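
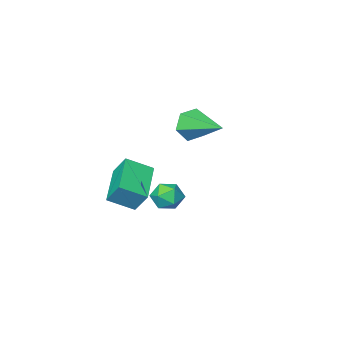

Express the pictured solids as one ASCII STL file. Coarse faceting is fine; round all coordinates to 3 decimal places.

solid 
facet normal 0.125 -0.958 -0.259
outer loop
vertex -3.439 -1.01 -1.651
vertex -3.777 -1.237 -0.974
vertex -4.221 -1.121 -1.617
endloop
endfacet
facet normal -0.117 0.573 -0.811
outer loop
vertex -3.439 -1.01 -1.651
vertex -4.221 -1.121 -1.617
vertex -4.003 0.497 -0.506
endloop
endfacet
facet normal 0.125 -0.958 -0.259
outer loop
vertex -4.221 -1.121 -1.617
vertex -3.777 -1.237 -0.974
vertex -4.559 -1.348 -0.94
endloop
endfacet
facet normal -0.882 0.342 -0.325
outer loop
vertex -4.221 -1.121 -1.617
vertex -4.559 -1.348 -0.94
vertex -4.003 0.497 -0.506
endloop
endfacet
facet normal 0.125 -0.958 -0.259
outer loop
vertex -4.559 -1.348 -0.94
vertex -3.777 -1.237 -0.974
vertex -4.115 -1.464 -0.297
endloop
endfacet
facet normal -0.809 0.108 0.578
outer loop
vertex -4.559 -1.348 -0.94
vertex -4.115 -1.464 -0.297
vertex -4.003 0.497 -0.506
endloop
endfacet
facet normal 0.125 -0.958 -0.259
outer loop
vertex -4.115 -1.464 -0.297
vertex -3.777 -1.237 -0.974
vertex -3.333 -1.353 -0.331
endloop
endfacet
facet normal 0.028 0.104 0.994
outer loop
vertex -4.115 -1.464 -0.297
vertex -3.333 -1.353 -0.331
vertex -4.003 0.497 -0.506
endloop
endfacet
facet normal 0.125 -0.958 -0.259
outer loop
vertex -3.333 -1.353 -0.331
vertex -3.777 -1.237 -0.974
vertex -2.996 -1.126 -1.008
endloop
endfacet
facet normal 0.794 0.335 0.508
outer loop
vertex -3.333 -1.353 -0.331
vertex -2.996 -1.126 -1.008
vertex -4.003 0.497 -0.506
endloop
endfacet
facet normal 0.125 -0.958 -0.259
outer loop
vertex -2.996 -1.126 -1.008
vertex -3.777 -1.237 -0.974
vertex -3.439 -1.01 -1.651
endloop
endfacet
facet normal 0.721 0.569 -0.394
outer loop
vertex -2.996 -1.126 -1.008
vertex -3.439 -1.01 -1.651
vertex -4.003 0.497 -0.506
endloop
endfacet
facet normal -0.590 -0.734 0.337
outer loop
vertex 0.193 0.629 -0.911
vertex -0.691 1.098 -1.436
vertex 0.394 0.091 -1.73
endloop
endfacet
facet normal 0.782 -0.415 0.464
outer loop
vertex 1.431 1.382 -2.324
vertex 0.193 0.629 -0.911
vertex 0.394 0.091 -1.73
endloop
endfacet
facet normal -0.590 -0.734 0.337
outer loop
vertex 0.394 0.091 -1.73
vertex -0.691 1.098 -1.436
vertex -0.49 0.56 -2.255
endloop
endfacet
facet normal 0.201 -0.538 -0.819
outer loop
vertex -0.49 0.56 -2.255
vertex 1.431 1.382 -2.324
vertex 0.394 0.091 -1.73
endloop
endfacet
facet normal -0.201 0.538 0.819
outer loop
vertex 0.193 0.629 -0.911
vertex 0.346 2.389 -2.03
vertex -0.691 1.098 -1.436
endloop
endfacet
facet normal 0.782 -0.415 0.464
outer loop
vertex 1.23 1.92 -1.505
vertex 0.193 0.629 -0.911
vertex 1.431 1.382 -2.324
endloop
endfacet
facet normal -0.201 0.538 0.819
outer loop
vertex 1.23 1.92 -1.505
vertex 0.346 2.389 -2.03
vertex 0.193 0.629 -0.911
endloop
endfacet
facet normal -0.782 0.415 -0.464
outer loop
vertex -0.691 1.098 -1.436
vertex 0.346 2.389 -2.03
vertex -0.49 0.56 -2.255
endloop
endfacet
facet normal 0.201 -0.538 -0.819
outer loop
vertex 0.547 1.851 -2.849
vertex 1.431 1.382 -2.324
vertex -0.49 0.56 -2.255
endloop
endfacet
facet normal -0.782 0.415 -0.464
outer loop
vertex -0.49 0.56 -2.255
vertex 0.346 2.389 -2.03
vertex 0.547 1.851 -2.849
endloop
endfacet
facet normal 0.590 0.734 -0.337
outer loop
vertex 0.547 1.851 -2.849
vertex 1.23 1.92 -1.505
vertex 1.431 1.382 -2.324
endloop
endfacet
facet normal 0.590 0.734 -0.337
outer loop
vertex 0.346 2.389 -2.03
vertex 1.23 1.92 -1.505
vertex 0.547 1.851 -2.849
endloop
endfacet
facet normal -0.241 -0.016 0.970
outer loop
vertex -0.008 3.584 -1.183
vertex -0.397 3.072 -1.288
vertex 0.229 2.979 -1.134
endloop
endfacet
facet normal 0.419 0.235 0.877
outer loop
vertex -0.008 3.584 -1.183
vertex 0.229 2.979 -1.134
vertex 0.58 3.445 -1.427
endloop
endfacet
facet normal 0.378 0.808 0.452
outer loop
vertex -0.008 3.584 -1.183
vertex 0.58 3.445 -1.427
vertex 0.169 3.825 -1.762
endloop
endfacet
facet normal -0.307 0.908 0.284
outer loop
vertex -0.008 3.584 -1.183
vertex 0.169 3.825 -1.762
vertex -0.434 3.594 -1.676
endloop
endfacet
facet normal -0.689 0.400 0.604
outer loop
vertex -0.008 3.584 -1.183
vertex -0.434 3.594 -1.676
vertex -0.397 3.072 -1.288
endloop
endfacet
facet normal 0.801 -0.265 0.537
outer loop
vertex 0.58 3.445 -1.427
vertex 0.229 2.979 -1.134
vertex 0.554 2.846 -1.684
endloop
endfacet
facet normal -0.269 -0.673 0.689
outer loop
vertex 0.229 2.979 -1.134
vertex -0.397 3.072 -1.288
vertex -0.049 2.615 -1.598
endloop
endfacet
facet normal -0.995 0.002 0.097
outer loop
vertex -0.397 3.072 -1.288
vertex -0.434 3.594 -1.676
vertex -0.46 2.995 -1.933
endloop
endfacet
facet normal -0.376 0.825 -0.422
outer loop
vertex -0.434 3.594 -1.676
vertex 0.169 3.825 -1.762
vertex -0.109 3.461 -2.226
endloop
endfacet
facet normal 0.735 0.662 -0.151
outer loop
vertex 0.169 3.825 -1.762
vertex 0.58 3.445 -1.427
vertex 0.517 3.368 -2.072
endloop
endfacet
facet normal 0.307 -0.908 -0.284
outer loop
vertex 0.128 2.856 -2.177
vertex 0.554 2.846 -1.684
vertex -0.049 2.615 -1.598
endloop
endfacet
facet normal -0.378 -0.808 -0.452
outer loop
vertex 0.128 2.856 -2.177
vertex -0.049 2.615 -1.598
vertex -0.46 2.995 -1.933
endloop
endfacet
facet normal -0.419 -0.235 -0.877
outer loop
vertex 0.128 2.856 -2.177
vertex -0.46 2.995 -1.933
vertex -0.109 3.461 -2.226
endloop
endfacet
facet normal 0.241 0.016 -0.970
outer loop
vertex 0.128 2.856 -2.177
vertex -0.109 3.461 -2.226
vertex 0.517 3.368 -2.072
endloop
endfacet
facet normal 0.689 -0.400 -0.604
outer loop
vertex 0.128 2.856 -2.177
vertex 0.517 3.368 -2.072
vertex 0.554 2.846 -1.684
endloop
endfacet
facet normal 0.376 -0.825 0.422
outer loop
vertex -0.049 2.615 -1.598
vertex 0.554 2.846 -1.684
vertex 0.229 2.979 -1.134
endloop
endfacet
facet normal -0.735 -0.662 0.151
outer loop
vertex -0.46 2.995 -1.933
vertex -0.049 2.615 -1.598
vertex -0.397 3.072 -1.288
endloop
endfacet
facet normal -0.801 0.265 -0.537
outer loop
vertex -0.109 3.461 -2.226
vertex -0.46 2.995 -1.933
vertex -0.434 3.594 -1.676
endloop
endfacet
facet normal 0.269 0.673 -0.689
outer loop
vertex 0.517 3.368 -2.072
vertex -0.109 3.461 -2.226
vertex 0.169 3.825 -1.762
endloop
endfacet
facet normal 0.995 -0.002 -0.097
outer loop
vertex 0.554 2.846 -1.684
vertex 0.517 3.368 -2.072
vertex 0.58 3.445 -1.427
endloop
endfacet

endsolid


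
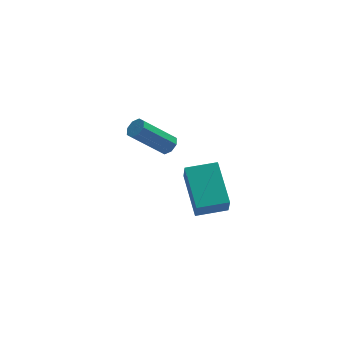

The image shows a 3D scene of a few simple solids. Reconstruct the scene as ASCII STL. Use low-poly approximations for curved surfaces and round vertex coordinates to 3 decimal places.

solid 
facet normal 0.699 0.059 -0.713
outer loop
vertex 1.259 3.684 -0.082
vertex 0.877 3.631 -0.461
vertex 1.105 4.048 -0.203
endloop
endfacet
facet normal 0.610 0.470 0.638
outer loop
vertex 1.259 3.684 -0.082
vertex 1.105 4.048 -0.203
vertex -0.196 3.561 1.4
endloop
endfacet
facet normal 0.610 0.470 0.638
outer loop
vertex -0.196 3.561 1.4
vertex 1.105 4.048 -0.203
vertex -0.35 3.925 1.279
endloop
endfacet
facet normal -0.700 -0.060 0.712
outer loop
vertex -0.196 3.561 1.4
vertex -0.35 3.925 1.279
vertex -0.577 3.509 1.021
endloop
endfacet
facet normal 0.698 0.059 -0.713
outer loop
vertex 1.105 4.048 -0.203
vertex 0.877 3.631 -0.461
vertex 0.817 4.168 -0.475
endloop
endfacet
facet normal 0.168 0.955 0.244
outer loop
vertex 1.105 4.048 -0.203
vertex 0.817 4.168 -0.475
vertex -0.35 3.925 1.279
endloop
endfacet
facet normal 0.168 0.955 0.244
outer loop
vertex -0.35 3.925 1.279
vertex 0.817 4.168 -0.475
vertex -0.637 4.045 1.007
endloop
endfacet
facet normal -0.700 -0.060 0.712
outer loop
vertex -0.35 3.925 1.279
vertex -0.637 4.045 1.007
vertex -0.577 3.509 1.021
endloop
endfacet
facet normal 0.700 0.060 -0.712
outer loop
vertex 0.817 4.168 -0.475
vertex 0.877 3.631 -0.461
vertex 0.565 3.974 -0.739
endloop
endfacet
facet normal -0.372 0.881 -0.292
outer loop
vertex 0.817 4.168 -0.475
vertex 0.565 3.974 -0.739
vertex -0.637 4.045 1.007
endloop
endfacet
facet normal -0.372 0.881 -0.292
outer loop
vertex -0.637 4.045 1.007
vertex 0.565 3.974 -0.739
vertex -0.889 3.851 0.743
endloop
endfacet
facet normal -0.700 -0.060 0.712
outer loop
vertex -0.637 4.045 1.007
vertex -0.889 3.851 0.743
vertex -0.577 3.509 1.021
endloop
endfacet
facet normal 0.700 0.060 -0.712
outer loop
vertex 0.565 3.974 -0.739
vertex 0.877 3.631 -0.461
vertex 0.496 3.579 -0.84
endloop
endfacet
facet normal -0.695 0.290 -0.658
outer loop
vertex 0.565 3.974 -0.739
vertex 0.496 3.579 -0.84
vertex -0.889 3.851 0.743
endloop
endfacet
facet normal -0.695 0.291 -0.658
outer loop
vertex -0.889 3.851 0.743
vertex 0.496 3.579 -0.84
vertex -0.959 3.456 0.642
endloop
endfacet
facet normal -0.699 -0.058 0.713
outer loop
vertex -0.889 3.851 0.743
vertex -0.959 3.456 0.642
vertex -0.577 3.509 1.021
endloop
endfacet
facet normal 0.700 0.060 -0.712
outer loop
vertex 0.496 3.579 -0.84
vertex 0.877 3.631 -0.461
vertex 0.65 3.215 -0.719
endloop
endfacet
facet normal -0.610 -0.470 -0.638
outer loop
vertex 0.496 3.579 -0.84
vertex 0.65 3.215 -0.719
vertex -0.959 3.456 0.642
endloop
endfacet
facet normal -0.610 -0.470 -0.638
outer loop
vertex -0.959 3.456 0.642
vertex 0.65 3.215 -0.719
vertex -0.805 3.092 0.763
endloop
endfacet
facet normal -0.699 -0.059 0.713
outer loop
vertex -0.959 3.456 0.642
vertex -0.805 3.092 0.763
vertex -0.577 3.509 1.021
endloop
endfacet
facet normal 0.700 0.060 -0.712
outer loop
vertex 0.65 3.215 -0.719
vertex 0.877 3.631 -0.461
vertex 0.937 3.095 -0.447
endloop
endfacet
facet normal -0.168 -0.955 -0.244
outer loop
vertex 0.65 3.215 -0.719
vertex 0.937 3.095 -0.447
vertex -0.805 3.092 0.763
endloop
endfacet
facet normal -0.168 -0.955 -0.244
outer loop
vertex -0.805 3.092 0.763
vertex 0.937 3.095 -0.447
vertex -0.517 2.972 1.035
endloop
endfacet
facet normal -0.698 -0.059 0.713
outer loop
vertex -0.805 3.092 0.763
vertex -0.517 2.972 1.035
vertex -0.577 3.509 1.021
endloop
endfacet
facet normal 0.700 0.060 -0.712
outer loop
vertex 0.937 3.095 -0.447
vertex 0.877 3.631 -0.461
vertex 1.189 3.289 -0.183
endloop
endfacet
facet normal 0.372 -0.881 0.292
outer loop
vertex 0.937 3.095 -0.447
vertex 1.189 3.289 -0.183
vertex -0.517 2.972 1.035
endloop
endfacet
facet normal 0.372 -0.881 0.292
outer loop
vertex -0.517 2.972 1.035
vertex 1.189 3.289 -0.183
vertex -0.265 3.166 1.299
endloop
endfacet
facet normal -0.700 -0.060 0.712
outer loop
vertex -0.517 2.972 1.035
vertex -0.265 3.166 1.299
vertex -0.577 3.509 1.021
endloop
endfacet
facet normal 0.699 0.058 -0.713
outer loop
vertex 1.189 3.289 -0.183
vertex 0.877 3.631 -0.461
vertex 1.259 3.684 -0.082
endloop
endfacet
facet normal 0.695 -0.291 0.658
outer loop
vertex 1.189 3.289 -0.183
vertex 1.259 3.684 -0.082
vertex -0.265 3.166 1.299
endloop
endfacet
facet normal 0.695 -0.290 0.658
outer loop
vertex -0.265 3.166 1.299
vertex 1.259 3.684 -0.082
vertex -0.196 3.561 1.4
endloop
endfacet
facet normal -0.700 -0.060 0.712
outer loop
vertex -0.265 3.166 1.299
vertex -0.196 3.561 1.4
vertex -0.577 3.509 1.021
endloop
endfacet
facet normal -0.996 -0.056 -0.074
outer loop
vertex 1.019 -2.898 1.09
vertex 0.841 -1.03 2.078
vertex 1.065 -2.348 0.059
endloop
endfacet
facet normal 0.084 -0.881 -0.466
outer loop
vertex 2.459 -2.27 0.162
vertex 1.019 -2.898 1.09
vertex 1.065 -2.348 0.059
endloop
endfacet
facet normal -0.996 -0.056 -0.074
outer loop
vertex 1.065 -2.348 0.059
vertex 0.841 -1.03 2.078
vertex 0.887 -0.48 1.046
endloop
endfacet
facet normal 0.039 0.470 -0.882
outer loop
vertex 0.887 -0.48 1.046
vertex 2.459 -2.27 0.162
vertex 1.065 -2.348 0.059
endloop
endfacet
facet normal -0.039 -0.470 0.882
outer loop
vertex 1.019 -2.898 1.09
vertex 2.235 -0.952 2.181
vertex 0.841 -1.03 2.078
endloop
endfacet
facet normal 0.084 -0.881 -0.466
outer loop
vertex 2.413 -2.82 1.194
vertex 1.019 -2.898 1.09
vertex 2.459 -2.27 0.162
endloop
endfacet
facet normal -0.040 -0.470 0.882
outer loop
vertex 2.413 -2.82 1.194
vertex 2.235 -0.952 2.181
vertex 1.019 -2.898 1.09
endloop
endfacet
facet normal -0.084 0.881 0.466
outer loop
vertex 0.841 -1.03 2.078
vertex 2.235 -0.952 2.181
vertex 0.887 -0.48 1.046
endloop
endfacet
facet normal 0.039 0.470 -0.882
outer loop
vertex 2.281 -0.402 1.15
vertex 2.459 -2.27 0.162
vertex 0.887 -0.48 1.046
endloop
endfacet
facet normal -0.084 0.881 0.466
outer loop
vertex 0.887 -0.48 1.046
vertex 2.235 -0.952 2.181
vertex 2.281 -0.402 1.15
endloop
endfacet
facet normal 0.996 0.056 0.074
outer loop
vertex 2.281 -0.402 1.15
vertex 2.413 -2.82 1.194
vertex 2.459 -2.27 0.162
endloop
endfacet
facet normal 0.996 0.056 0.074
outer loop
vertex 2.235 -0.952 2.181
vertex 2.413 -2.82 1.194
vertex 2.281 -0.402 1.15
endloop
endfacet

endsolid


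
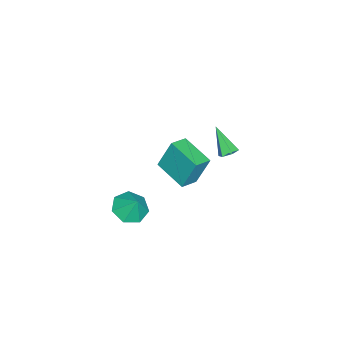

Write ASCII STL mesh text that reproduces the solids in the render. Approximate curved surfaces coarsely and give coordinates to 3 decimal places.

solid 
facet normal -0.877 0.398 -0.268
outer loop
vertex -0.628 -0.372 3.758
vertex 0.28 1.291 3.256
vertex -0.388 -1.041 1.975
endloop
endfacet
facet normal -0.463 -0.849 0.256
outer loop
vertex 0.56 -1.471 2.264
vertex -0.628 -0.372 3.758
vertex -0.388 -1.041 1.975
endloop
endfacet
facet normal -0.877 0.398 -0.268
outer loop
vertex -0.388 -1.041 1.975
vertex 0.28 1.291 3.256
vertex 0.52 0.622 1.473
endloop
endfacet
facet normal 0.125 -0.349 -0.929
outer loop
vertex 0.52 0.622 1.473
vertex 0.56 -1.471 2.264
vertex -0.388 -1.041 1.975
endloop
endfacet
facet normal -0.125 0.349 0.929
outer loop
vertex -0.628 -0.372 3.758
vertex 1.228 0.861 3.545
vertex 0.28 1.291 3.256
endloop
endfacet
facet normal -0.463 -0.849 0.256
outer loop
vertex 0.32 -0.802 4.047
vertex -0.628 -0.372 3.758
vertex 0.56 -1.471 2.264
endloop
endfacet
facet normal -0.125 0.349 0.929
outer loop
vertex 0.32 -0.802 4.047
vertex 1.228 0.861 3.545
vertex -0.628 -0.372 3.758
endloop
endfacet
facet normal 0.463 0.849 -0.256
outer loop
vertex 0.28 1.291 3.256
vertex 1.228 0.861 3.545
vertex 0.52 0.622 1.473
endloop
endfacet
facet normal 0.125 -0.349 -0.929
outer loop
vertex 1.468 0.192 1.762
vertex 0.56 -1.471 2.264
vertex 0.52 0.622 1.473
endloop
endfacet
facet normal 0.463 0.849 -0.256
outer loop
vertex 0.52 0.622 1.473
vertex 1.228 0.861 3.545
vertex 1.468 0.192 1.762
endloop
endfacet
facet normal 0.877 -0.398 0.268
outer loop
vertex 1.468 0.192 1.762
vertex 0.32 -0.802 4.047
vertex 0.56 -1.471 2.264
endloop
endfacet
facet normal 0.877 -0.398 0.268
outer loop
vertex 1.228 0.861 3.545
vertex 0.32 -0.802 4.047
vertex 1.468 0.192 1.762
endloop
endfacet
facet normal 0.308 0.509 -0.804
outer loop
vertex -2.961 0.869 0.51
vertex -3.515 1.041 0.407
vertex -3.164 1.369 0.749
endloop
endfacet
facet normal 0.773 0.011 0.634
outer loop
vertex -2.961 0.869 0.51
vertex -3.164 1.369 0.749
vertex -4.085 0.099 1.893
endloop
endfacet
facet normal 0.308 0.509 -0.804
outer loop
vertex -3.164 1.369 0.749
vertex -3.515 1.041 0.407
vertex -3.718 1.541 0.646
endloop
endfacet
facet normal 0.058 0.644 0.762
outer loop
vertex -3.164 1.369 0.749
vertex -3.718 1.541 0.646
vertex -4.085 0.099 1.893
endloop
endfacet
facet normal 0.308 0.509 -0.803
outer loop
vertex -3.718 1.541 0.646
vertex -3.515 1.041 0.407
vertex -4.07 1.213 0.303
endloop
endfacet
facet normal -0.797 0.498 0.342
outer loop
vertex -3.718 1.541 0.646
vertex -4.07 1.213 0.303
vertex -4.085 0.099 1.893
endloop
endfacet
facet normal 0.309 0.510 -0.803
outer loop
vertex -4.07 1.213 0.303
vertex -3.515 1.041 0.407
vertex -3.867 0.714 0.064
endloop
endfacet
facet normal -0.937 -0.282 -0.207
outer loop
vertex -4.07 1.213 0.303
vertex -3.867 0.714 0.064
vertex -4.085 0.099 1.893
endloop
endfacet
facet normal 0.309 0.509 -0.803
outer loop
vertex -3.867 0.714 0.064
vertex -3.515 1.041 0.407
vertex -3.312 0.541 0.168
endloop
endfacet
facet normal -0.223 -0.916 -0.334
outer loop
vertex -3.867 0.714 0.064
vertex -3.312 0.541 0.168
vertex -4.085 0.099 1.893
endloop
endfacet
facet normal 0.308 0.509 -0.804
outer loop
vertex -3.312 0.541 0.168
vertex -3.515 1.041 0.407
vertex -2.961 0.869 0.51
endloop
endfacet
facet normal 0.634 -0.769 0.087
outer loop
vertex -3.312 0.541 0.168
vertex -2.961 0.869 0.51
vertex -4.085 0.099 1.893
endloop
endfacet
facet normal -0.287 -0.442 -0.850
outer loop
vertex 4.548 -1.818 1.016
vertex 3.59 -1.816 1.339
vertex 4.077 -1.109 0.807
endloop
endfacet
facet normal 0.810 0.574 0.120
outer loop
vertex 4.548 -1.818 1.016
vertex 4.077 -1.109 0.807
vertex 3.95 -1.264 2.401
endloop
endfacet
facet normal -0.287 -0.442 -0.850
outer loop
vertex 4.077 -1.109 0.807
vertex 3.59 -1.816 1.339
vertex 3.24 -0.932 0.998
endloop
endfacet
facet normal 0.230 0.967 0.112
outer loop
vertex 4.077 -1.109 0.807
vertex 3.24 -0.932 0.998
vertex 3.95 -1.264 2.401
endloop
endfacet
facet normal -0.288 -0.442 -0.850
outer loop
vertex 3.24 -0.932 0.998
vertex 3.59 -1.816 1.339
vertex 2.667 -1.421 1.446
endloop
endfacet
facet normal -0.397 0.828 0.397
outer loop
vertex 3.24 -0.932 0.998
vertex 2.667 -1.421 1.446
vertex 3.95 -1.264 2.401
endloop
endfacet
facet normal -0.287 -0.441 -0.850
outer loop
vertex 2.667 -1.421 1.446
vertex 3.59 -1.816 1.339
vertex 2.789 -2.207 1.813
endloop
endfacet
facet normal -0.597 0.262 0.759
outer loop
vertex 2.667 -1.421 1.446
vertex 2.789 -2.207 1.813
vertex 3.95 -1.264 2.401
endloop
endfacet
facet normal -0.287 -0.441 -0.850
outer loop
vertex 2.789 -2.207 1.813
vertex 3.59 -1.816 1.339
vertex 3.515 -2.699 1.823
endloop
endfacet
facet normal -0.220 -0.306 0.926
outer loop
vertex 2.789 -2.207 1.813
vertex 3.515 -2.699 1.823
vertex 3.95 -1.264 2.401
endloop
endfacet
facet normal -0.287 -0.442 -0.850
outer loop
vertex 3.515 -2.699 1.823
vertex 3.59 -1.816 1.339
vertex 4.297 -2.526 1.469
endloop
endfacet
facet normal 0.449 -0.448 0.773
outer loop
vertex 3.515 -2.699 1.823
vertex 4.297 -2.526 1.469
vertex 3.95 -1.264 2.401
endloop
endfacet
facet normal -0.287 -0.442 -0.850
outer loop
vertex 4.297 -2.526 1.469
vertex 3.59 -1.816 1.339
vertex 4.548 -1.818 1.016
endloop
endfacet
facet normal 0.908 -0.057 0.415
outer loop
vertex 4.297 -2.526 1.469
vertex 4.548 -1.818 1.016
vertex 3.95 -1.264 2.401
endloop
endfacet

endsolid


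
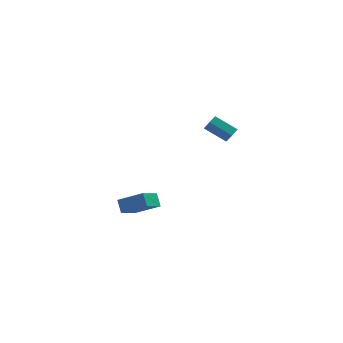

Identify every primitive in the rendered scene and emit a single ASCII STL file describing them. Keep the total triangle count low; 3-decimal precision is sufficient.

solid 
facet normal -0.822 0.289 -0.490
outer loop
vertex -3.798 3.997 -3.429
vertex -3.117 4.956 -4.006
vertex -3.599 3.467 -4.076
endloop
endfacet
facet normal -0.519 -0.732 0.440
outer loop
vertex -2.283 3.004 -3.294
vertex -3.798 3.997 -3.429
vertex -3.599 3.467 -4.076
endloop
endfacet
facet normal -0.823 0.289 -0.488
outer loop
vertex -3.599 3.467 -4.076
vertex -3.117 4.956 -4.006
vertex -2.919 4.426 -4.654
endloop
endfacet
facet normal 0.230 -0.617 -0.753
outer loop
vertex -2.919 4.426 -4.654
vertex -2.283 3.004 -3.294
vertex -3.599 3.467 -4.076
endloop
endfacet
facet normal -0.230 0.617 0.753
outer loop
vertex -3.798 3.997 -3.429
vertex -1.801 4.493 -3.224
vertex -3.117 4.956 -4.006
endloop
endfacet
facet normal -0.519 -0.732 0.440
outer loop
vertex -2.481 3.534 -2.646
vertex -3.798 3.997 -3.429
vertex -2.283 3.004 -3.294
endloop
endfacet
facet normal -0.230 0.617 0.752
outer loop
vertex -2.481 3.534 -2.646
vertex -1.801 4.493 -3.224
vertex -3.798 3.997 -3.429
endloop
endfacet
facet normal 0.519 0.732 -0.440
outer loop
vertex -3.117 4.956 -4.006
vertex -1.801 4.493 -3.224
vertex -2.919 4.426 -4.654
endloop
endfacet
facet normal 0.231 -0.617 -0.753
outer loop
vertex -1.602 3.963 -3.871
vertex -2.283 3.004 -3.294
vertex -2.919 4.426 -4.654
endloop
endfacet
facet normal 0.519 0.732 -0.440
outer loop
vertex -2.919 4.426 -4.654
vertex -1.801 4.493 -3.224
vertex -1.602 3.963 -3.871
endloop
endfacet
facet normal 0.823 -0.290 0.489
outer loop
vertex -1.602 3.963 -3.871
vertex -2.481 3.534 -2.646
vertex -2.283 3.004 -3.294
endloop
endfacet
facet normal 0.823 -0.289 0.489
outer loop
vertex -1.801 4.493 -3.224
vertex -2.481 3.534 -2.646
vertex -1.602 3.963 -3.871
endloop
endfacet
facet normal 0.802 -0.263 -0.537
outer loop
vertex 2.182 1.583 3.03
vertex 1.903 1.645 2.583
vertex 2.173 2.053 2.786
endloop
endfacet
facet normal 0.597 0.379 0.707
outer loop
vertex 2.182 1.583 3.03
vertex 2.173 2.053 2.786
vertex 1.116 1.933 3.743
endloop
endfacet
facet normal 0.598 0.377 0.708
outer loop
vertex 1.116 1.933 3.743
vertex 2.173 2.053 2.786
vertex 1.107 2.404 3.5
endloop
endfacet
facet normal -0.801 0.262 0.538
outer loop
vertex 1.116 1.933 3.743
vertex 1.107 2.404 3.5
vertex 0.837 1.995 3.297
endloop
endfacet
facet normal 0.802 -0.263 -0.537
outer loop
vertex 2.173 2.053 2.786
vertex 1.903 1.645 2.583
vertex 1.894 2.115 2.339
endloop
endfacet
facet normal 0.285 0.957 -0.045
outer loop
vertex 2.173 2.053 2.786
vertex 1.894 2.115 2.339
vertex 1.107 2.404 3.5
endloop
endfacet
facet normal 0.285 0.957 -0.045
outer loop
vertex 1.107 2.404 3.5
vertex 1.894 2.115 2.339
vertex 0.828 2.466 3.053
endloop
endfacet
facet normal -0.802 0.263 0.537
outer loop
vertex 1.107 2.404 3.5
vertex 0.828 2.466 3.053
vertex 0.837 1.995 3.297
endloop
endfacet
facet normal 0.801 -0.264 -0.538
outer loop
vertex 1.894 2.115 2.339
vertex 1.903 1.645 2.583
vertex 1.624 1.707 2.137
endloop
endfacet
facet normal -0.313 0.580 -0.752
outer loop
vertex 1.894 2.115 2.339
vertex 1.624 1.707 2.137
vertex 0.828 2.466 3.053
endloop
endfacet
facet normal -0.313 0.580 -0.752
outer loop
vertex 0.828 2.466 3.053
vertex 1.624 1.707 2.137
vertex 0.558 2.057 2.85
endloop
endfacet
facet normal -0.802 0.263 0.537
outer loop
vertex 0.828 2.466 3.053
vertex 0.558 2.057 2.85
vertex 0.837 1.995 3.297
endloop
endfacet
facet normal 0.801 -0.262 -0.538
outer loop
vertex 1.624 1.707 2.137
vertex 1.903 1.645 2.583
vertex 1.633 1.236 2.38
endloop
endfacet
facet normal -0.597 -0.377 -0.708
outer loop
vertex 1.624 1.707 2.137
vertex 1.633 1.236 2.38
vertex 0.558 2.057 2.85
endloop
endfacet
facet normal -0.598 -0.378 -0.707
outer loop
vertex 0.558 2.057 2.85
vertex 1.633 1.236 2.38
vertex 0.567 1.587 3.094
endloop
endfacet
facet normal -0.802 0.263 0.537
outer loop
vertex 0.558 2.057 2.85
vertex 0.567 1.587 3.094
vertex 0.837 1.995 3.297
endloop
endfacet
facet normal 0.802 -0.263 -0.537
outer loop
vertex 1.633 1.236 2.38
vertex 1.903 1.645 2.583
vertex 1.912 1.174 2.827
endloop
endfacet
facet normal -0.285 -0.957 0.045
outer loop
vertex 1.633 1.236 2.38
vertex 1.912 1.174 2.827
vertex 0.567 1.587 3.094
endloop
endfacet
facet normal -0.285 -0.957 0.045
outer loop
vertex 0.567 1.587 3.094
vertex 1.912 1.174 2.827
vertex 0.846 1.525 3.541
endloop
endfacet
facet normal -0.802 0.263 0.537
outer loop
vertex 0.567 1.587 3.094
vertex 0.846 1.525 3.541
vertex 0.837 1.995 3.297
endloop
endfacet
facet normal 0.802 -0.263 -0.537
outer loop
vertex 1.912 1.174 2.827
vertex 1.903 1.645 2.583
vertex 2.182 1.583 3.03
endloop
endfacet
facet normal 0.313 -0.580 0.752
outer loop
vertex 1.912 1.174 2.827
vertex 2.182 1.583 3.03
vertex 0.846 1.525 3.541
endloop
endfacet
facet normal 0.313 -0.580 0.752
outer loop
vertex 0.846 1.525 3.541
vertex 2.182 1.583 3.03
vertex 1.116 1.933 3.743
endloop
endfacet
facet normal -0.801 0.264 0.538
outer loop
vertex 0.846 1.525 3.541
vertex 1.116 1.933 3.743
vertex 0.837 1.995 3.297
endloop
endfacet

endsolid


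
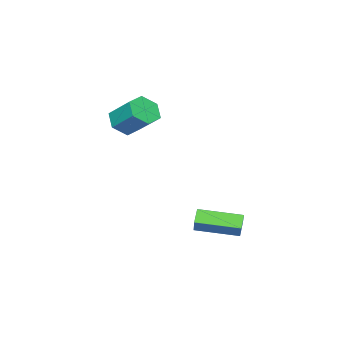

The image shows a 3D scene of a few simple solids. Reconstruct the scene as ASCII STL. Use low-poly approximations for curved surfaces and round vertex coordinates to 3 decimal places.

solid 
facet normal -0.087 -0.787 -0.610
outer loop
vertex 1.666 -4.083 1.919
vertex 1.124 -3.591 1.362
vertex 2.036 -3.593 1.234
endloop
endfacet
facet normal 0.911 -0.311 0.270
outer loop
vertex 1.666 -4.083 1.919
vertex 2.036 -3.593 1.234
vertex 1.817 -2.721 2.976
endloop
endfacet
facet normal 0.911 -0.310 0.270
outer loop
vertex 1.817 -2.721 2.976
vertex 2.036 -3.593 1.234
vertex 2.187 -2.231 2.29
endloop
endfacet
facet normal 0.087 0.788 0.610
outer loop
vertex 1.817 -2.721 2.976
vertex 2.187 -2.231 2.29
vertex 1.276 -2.229 2.418
endloop
endfacet
facet normal -0.087 -0.787 -0.610
outer loop
vertex 2.036 -3.593 1.234
vertex 1.124 -3.591 1.362
vertex 1.494 -3.101 0.677
endloop
endfacet
facet normal 0.803 0.307 -0.511
outer loop
vertex 2.036 -3.593 1.234
vertex 1.494 -3.101 0.677
vertex 2.187 -2.231 2.29
endloop
endfacet
facet normal 0.803 0.307 -0.511
outer loop
vertex 2.187 -2.231 2.29
vertex 1.494 -3.101 0.677
vertex 1.645 -1.739 1.733
endloop
endfacet
facet normal 0.087 0.787 0.610
outer loop
vertex 2.187 -2.231 2.29
vertex 1.645 -1.739 1.733
vertex 1.276 -2.229 2.418
endloop
endfacet
facet normal -0.087 -0.787 -0.610
outer loop
vertex 1.494 -3.101 0.677
vertex 1.124 -3.591 1.362
vertex 0.583 -3.099 0.804
endloop
endfacet
facet normal -0.107 0.617 -0.780
outer loop
vertex 1.494 -3.101 0.677
vertex 0.583 -3.099 0.804
vertex 1.645 -1.739 1.733
endloop
endfacet
facet normal -0.108 0.617 -0.780
outer loop
vertex 1.645 -1.739 1.733
vertex 0.583 -3.099 0.804
vertex 0.734 -1.737 1.861
endloop
endfacet
facet normal 0.087 0.787 0.610
outer loop
vertex 1.645 -1.739 1.733
vertex 0.734 -1.737 1.861
vertex 1.276 -2.229 2.418
endloop
endfacet
facet normal -0.087 -0.788 -0.610
outer loop
vertex 0.583 -3.099 0.804
vertex 1.124 -3.591 1.362
vertex 0.213 -3.589 1.49
endloop
endfacet
facet normal -0.911 0.310 -0.270
outer loop
vertex 0.583 -3.099 0.804
vertex 0.213 -3.589 1.49
vertex 0.734 -1.737 1.861
endloop
endfacet
facet normal -0.911 0.311 -0.270
outer loop
vertex 0.734 -1.737 1.861
vertex 0.213 -3.589 1.49
vertex 0.364 -2.227 2.546
endloop
endfacet
facet normal 0.087 0.787 0.610
outer loop
vertex 0.734 -1.737 1.861
vertex 0.364 -2.227 2.546
vertex 1.276 -2.229 2.418
endloop
endfacet
facet normal -0.087 -0.787 -0.610
outer loop
vertex 0.213 -3.589 1.49
vertex 1.124 -3.591 1.362
vertex 0.755 -4.081 2.047
endloop
endfacet
facet normal -0.803 -0.307 0.511
outer loop
vertex 0.213 -3.589 1.49
vertex 0.755 -4.081 2.047
vertex 0.364 -2.227 2.546
endloop
endfacet
facet normal -0.803 -0.307 0.511
outer loop
vertex 0.364 -2.227 2.546
vertex 0.755 -4.081 2.047
vertex 0.906 -2.719 3.103
endloop
endfacet
facet normal 0.087 0.787 0.610
outer loop
vertex 0.364 -2.227 2.546
vertex 0.906 -2.719 3.103
vertex 1.276 -2.229 2.418
endloop
endfacet
facet normal -0.087 -0.787 -0.610
outer loop
vertex 0.755 -4.081 2.047
vertex 1.124 -3.591 1.362
vertex 1.666 -4.083 1.919
endloop
endfacet
facet normal 0.108 -0.617 0.780
outer loop
vertex 0.755 -4.081 2.047
vertex 1.666 -4.083 1.919
vertex 0.906 -2.719 3.103
endloop
endfacet
facet normal 0.107 -0.617 0.780
outer loop
vertex 0.906 -2.719 3.103
vertex 1.666 -4.083 1.919
vertex 1.817 -2.721 2.976
endloop
endfacet
facet normal 0.087 0.787 0.610
outer loop
vertex 0.906 -2.719 3.103
vertex 1.817 -2.721 2.976
vertex 1.276 -2.229 2.418
endloop
endfacet
facet normal -0.509 0.851 -0.132
outer loop
vertex 0.25 2.607 -3.981
vertex 1.059 3.234 -3.055
vertex 0.773 2.826 -4.587
endloop
endfacet
facet normal -0.586 -0.454 -0.670
outer loop
vertex 1.861 1.006 -4.305
vertex 0.25 2.607 -3.981
vertex 0.773 2.826 -4.587
endloop
endfacet
facet normal -0.509 0.851 -0.132
outer loop
vertex 0.773 2.826 -4.587
vertex 1.059 3.234 -3.055
vertex 1.582 3.453 -3.661
endloop
endfacet
facet normal 0.631 0.264 -0.730
outer loop
vertex 1.582 3.453 -3.661
vertex 1.861 1.006 -4.305
vertex 0.773 2.826 -4.587
endloop
endfacet
facet normal -0.631 -0.264 0.730
outer loop
vertex 0.25 2.607 -3.981
vertex 2.147 1.414 -2.773
vertex 1.059 3.234 -3.055
endloop
endfacet
facet normal -0.586 -0.454 -0.670
outer loop
vertex 1.338 0.787 -3.699
vertex 0.25 2.607 -3.981
vertex 1.861 1.006 -4.305
endloop
endfacet
facet normal -0.631 -0.264 0.730
outer loop
vertex 1.338 0.787 -3.699
vertex 2.147 1.414 -2.773
vertex 0.25 2.607 -3.981
endloop
endfacet
facet normal 0.586 0.454 0.670
outer loop
vertex 1.059 3.234 -3.055
vertex 2.147 1.414 -2.773
vertex 1.582 3.453 -3.661
endloop
endfacet
facet normal 0.631 0.264 -0.730
outer loop
vertex 2.67 1.633 -3.379
vertex 1.861 1.006 -4.305
vertex 1.582 3.453 -3.661
endloop
endfacet
facet normal 0.586 0.454 0.670
outer loop
vertex 1.582 3.453 -3.661
vertex 2.147 1.414 -2.773
vertex 2.67 1.633 -3.379
endloop
endfacet
facet normal 0.509 -0.851 0.132
outer loop
vertex 2.67 1.633 -3.379
vertex 1.338 0.787 -3.699
vertex 1.861 1.006 -4.305
endloop
endfacet
facet normal 0.509 -0.851 0.132
outer loop
vertex 2.147 1.414 -2.773
vertex 1.338 0.787 -3.699
vertex 2.67 1.633 -3.379
endloop
endfacet

endsolid


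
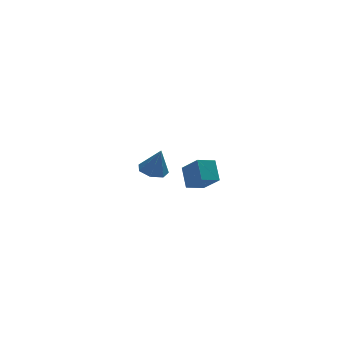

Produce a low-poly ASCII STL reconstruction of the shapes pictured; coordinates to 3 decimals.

solid 
facet normal -0.232 0.180 -0.956
outer loop
vertex -3.156 4.768 -2.19
vertex -3.926 4.086 -2.132
vertex -3.947 5.097 -1.936
endloop
endfacet
facet normal 0.464 0.746 0.478
outer loop
vertex -3.156 4.768 -2.19
vertex -3.947 5.097 -1.936
vertex -3.474 3.734 -0.268
endloop
endfacet
facet normal -0.231 0.181 -0.956
outer loop
vertex -3.947 5.097 -1.936
vertex -3.926 4.086 -2.132
vertex -4.723 4.665 -1.83
endloop
endfacet
facet normal -0.298 0.696 0.653
outer loop
vertex -3.947 5.097 -1.936
vertex -4.723 4.665 -1.83
vertex -3.474 3.734 -0.268
endloop
endfacet
facet normal -0.232 0.180 -0.956
outer loop
vertex -4.723 4.665 -1.83
vertex -3.926 4.086 -2.132
vertex -4.898 3.797 -1.951
endloop
endfacet
facet normal -0.761 0.063 0.646
outer loop
vertex -4.723 4.665 -1.83
vertex -4.898 3.797 -1.951
vertex -3.474 3.734 -0.268
endloop
endfacet
facet normal -0.232 0.181 -0.956
outer loop
vertex -4.898 3.797 -1.951
vertex -3.926 4.086 -2.132
vertex -4.341 3.147 -2.209
endloop
endfacet
facet normal -0.575 -0.676 0.461
outer loop
vertex -4.898 3.797 -1.951
vertex -4.341 3.147 -2.209
vertex -3.474 3.734 -0.268
endloop
endfacet
facet normal -0.232 0.181 -0.956
outer loop
vertex -4.341 3.147 -2.209
vertex -3.926 4.086 -2.132
vertex -3.472 3.204 -2.409
endloop
endfacet
facet normal 0.118 -0.964 0.239
outer loop
vertex -4.341 3.147 -2.209
vertex -3.472 3.204 -2.409
vertex -3.474 3.734 -0.268
endloop
endfacet
facet normal -0.231 0.181 -0.956
outer loop
vertex -3.472 3.204 -2.409
vertex -3.926 4.086 -2.132
vertex -2.944 3.926 -2.4
endloop
endfacet
facet normal 0.798 -0.585 0.146
outer loop
vertex -3.472 3.204 -2.409
vertex -2.944 3.926 -2.4
vertex -3.474 3.734 -0.268
endloop
endfacet
facet normal -0.232 0.180 -0.956
outer loop
vertex -2.944 3.926 -2.4
vertex -3.926 4.086 -2.132
vertex -3.156 4.768 -2.19
endloop
endfacet
facet normal 0.951 0.177 0.252
outer loop
vertex -2.944 3.926 -2.4
vertex -3.156 4.768 -2.19
vertex -3.474 3.734 -0.268
endloop
endfacet
facet normal -0.930 -0.247 0.274
outer loop
vertex -3.154 -4.025 2.667
vertex -3.802 -2.871 1.507
vertex -3.18 -5.138 1.575
endloop
endfacet
facet normal 0.368 -0.655 0.659
outer loop
vertex -2.018 -4.829 1.233
vertex -3.154 -4.025 2.667
vertex -3.18 -5.138 1.575
endloop
endfacet
facet normal -0.930 -0.247 0.273
outer loop
vertex -3.18 -5.138 1.575
vertex -3.802 -2.871 1.507
vertex -3.828 -3.984 0.414
endloop
endfacet
facet normal -0.016 -0.714 -0.700
outer loop
vertex -3.828 -3.984 0.414
vertex -2.018 -4.829 1.233
vertex -3.18 -5.138 1.575
endloop
endfacet
facet normal 0.016 0.713 0.701
outer loop
vertex -3.154 -4.025 2.667
vertex -2.64 -2.562 1.165
vertex -3.802 -2.871 1.507
endloop
endfacet
facet normal 0.368 -0.656 0.659
outer loop
vertex -1.992 -3.716 2.326
vertex -3.154 -4.025 2.667
vertex -2.018 -4.829 1.233
endloop
endfacet
facet normal 0.016 0.714 0.700
outer loop
vertex -1.992 -3.716 2.326
vertex -2.64 -2.562 1.165
vertex -3.154 -4.025 2.667
endloop
endfacet
facet normal -0.368 0.656 -0.659
outer loop
vertex -3.802 -2.871 1.507
vertex -2.64 -2.562 1.165
vertex -3.828 -3.984 0.414
endloop
endfacet
facet normal -0.016 -0.713 -0.701
outer loop
vertex -2.666 -3.675 0.073
vertex -2.018 -4.829 1.233
vertex -3.828 -3.984 0.414
endloop
endfacet
facet normal -0.368 0.656 -0.659
outer loop
vertex -3.828 -3.984 0.414
vertex -2.64 -2.562 1.165
vertex -2.666 -3.675 0.073
endloop
endfacet
facet normal 0.930 0.247 -0.274
outer loop
vertex -2.666 -3.675 0.073
vertex -1.992 -3.716 2.326
vertex -2.018 -4.829 1.233
endloop
endfacet
facet normal 0.930 0.247 -0.274
outer loop
vertex -2.64 -2.562 1.165
vertex -1.992 -3.716 2.326
vertex -2.666 -3.675 0.073
endloop
endfacet

endsolid


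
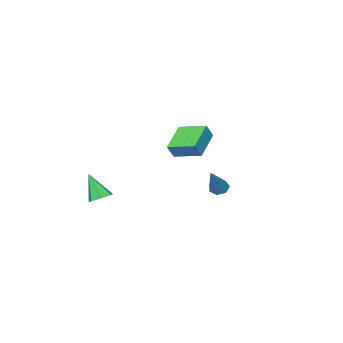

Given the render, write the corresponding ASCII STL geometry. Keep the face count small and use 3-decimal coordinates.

solid 
facet normal -0.790 -0.435 0.432
outer loop
vertex -0.456 0.99 1.789
vertex -1.056 2.457 2.17
vertex -0.892 1.013 1.014
endloop
endfacet
facet normal 0.368 -0.900 -0.234
outer loop
vertex 0.576 1.823 0.21
vertex -0.456 0.99 1.789
vertex -0.892 1.013 1.014
endloop
endfacet
facet normal -0.790 -0.436 0.432
outer loop
vertex -0.892 1.013 1.014
vertex -1.056 2.457 2.17
vertex -1.493 2.48 1.395
endloop
endfacet
facet normal -0.491 0.025 -0.871
outer loop
vertex -1.493 2.48 1.395
vertex 0.576 1.823 0.21
vertex -0.892 1.013 1.014
endloop
endfacet
facet normal 0.491 -0.025 0.871
outer loop
vertex -0.456 0.99 1.789
vertex 0.412 3.267 1.366
vertex -1.056 2.457 2.17
endloop
endfacet
facet normal 0.368 -0.900 -0.234
outer loop
vertex 1.013 1.8 0.985
vertex -0.456 0.99 1.789
vertex 0.576 1.823 0.21
endloop
endfacet
facet normal 0.491 -0.025 0.871
outer loop
vertex 1.013 1.8 0.985
vertex 0.412 3.267 1.366
vertex -0.456 0.99 1.789
endloop
endfacet
facet normal -0.368 0.900 0.234
outer loop
vertex -1.056 2.457 2.17
vertex 0.412 3.267 1.366
vertex -1.493 2.48 1.395
endloop
endfacet
facet normal -0.491 0.025 -0.871
outer loop
vertex -0.024 3.29 0.591
vertex 0.576 1.823 0.21
vertex -1.493 2.48 1.395
endloop
endfacet
facet normal -0.368 0.900 0.234
outer loop
vertex -1.493 2.48 1.395
vertex 0.412 3.267 1.366
vertex -0.024 3.29 0.591
endloop
endfacet
facet normal 0.790 0.435 -0.432
outer loop
vertex -0.024 3.29 0.591
vertex 1.013 1.8 0.985
vertex 0.576 1.823 0.21
endloop
endfacet
facet normal 0.790 0.436 -0.431
outer loop
vertex 0.412 3.267 1.366
vertex 1.013 1.8 0.985
vertex -0.024 3.29 0.591
endloop
endfacet
facet normal -0.061 0.519 -0.852
outer loop
vertex 3.706 -1.305 -3.232
vertex 3.218 -0.904 -2.953
vertex 3.903 -0.816 -2.948
endloop
endfacet
facet normal 0.907 -0.414 0.083
outer loop
vertex 3.706 -1.305 -3.232
vertex 3.903 -0.816 -2.948
vertex 3.322 -1.796 -1.487
endloop
endfacet
facet normal -0.060 0.519 -0.853
outer loop
vertex 3.903 -0.816 -2.948
vertex 3.218 -0.904 -2.953
vertex 3.584 -0.393 -2.668
endloop
endfacet
facet normal 0.815 0.277 0.510
outer loop
vertex 3.903 -0.816 -2.948
vertex 3.584 -0.393 -2.668
vertex 3.322 -1.796 -1.487
endloop
endfacet
facet normal -0.060 0.519 -0.853
outer loop
vertex 3.584 -0.393 -2.668
vertex 3.218 -0.904 -2.953
vertex 2.99 -0.355 -2.603
endloop
endfacet
facet normal 0.124 0.625 0.770
outer loop
vertex 3.584 -0.393 -2.668
vertex 2.99 -0.355 -2.603
vertex 3.322 -1.796 -1.487
endloop
endfacet
facet normal -0.059 0.519 -0.853
outer loop
vertex 2.99 -0.355 -2.603
vertex 3.218 -0.904 -2.953
vertex 2.568 -0.73 -2.802
endloop
endfacet
facet normal -0.644 0.370 0.669
outer loop
vertex 2.99 -0.355 -2.603
vertex 2.568 -0.73 -2.802
vertex 3.322 -1.796 -1.487
endloop
endfacet
facet normal -0.059 0.519 -0.853
outer loop
vertex 2.568 -0.73 -2.802
vertex 3.218 -0.904 -2.953
vertex 2.636 -1.237 -3.115
endloop
endfacet
facet normal -0.912 -0.297 0.282
outer loop
vertex 2.568 -0.73 -2.802
vertex 2.636 -1.237 -3.115
vertex 3.322 -1.796 -1.487
endloop
endfacet
facet normal -0.060 0.519 -0.852
outer loop
vertex 2.636 -1.237 -3.115
vertex 3.218 -0.904 -2.953
vertex 3.142 -1.492 -3.306
endloop
endfacet
facet normal -0.477 -0.873 -0.099
outer loop
vertex 2.636 -1.237 -3.115
vertex 3.142 -1.492 -3.306
vertex 3.322 -1.796 -1.487
endloop
endfacet
facet normal -0.060 0.519 -0.852
outer loop
vertex 3.142 -1.492 -3.306
vertex 3.218 -0.904 -2.953
vertex 3.706 -1.305 -3.232
endloop
endfacet
facet normal 0.331 -0.925 -0.187
outer loop
vertex 3.142 -1.492 -3.306
vertex 3.706 -1.305 -3.232
vertex 3.322 -1.796 -1.487
endloop
endfacet
facet normal -0.554 -0.308 -0.774
outer loop
vertex -3.986 -0.003 -4.53
vertex -4.364 -0.26 -4.157
vertex -4.374 0.29 -4.369
endloop
endfacet
facet normal 0.468 0.812 -0.349
outer loop
vertex -3.986 -0.003 -4.53
vertex -4.374 0.29 -4.369
vertex -3.176 0.4 -2.503
endloop
endfacet
facet normal -0.555 -0.308 -0.773
outer loop
vertex -4.374 0.29 -4.369
vertex -4.364 -0.26 -4.157
vertex -4.754 0.17 -4.048
endloop
endfacet
facet normal -0.230 0.969 0.090
outer loop
vertex -4.374 0.29 -4.369
vertex -4.754 0.17 -4.048
vertex -3.176 0.4 -2.503
endloop
endfacet
facet normal -0.555 -0.308 -0.773
outer loop
vertex -4.754 0.17 -4.048
vertex -4.364 -0.26 -4.157
vertex -4.84 -0.275 -3.809
endloop
endfacet
facet normal -0.657 0.451 0.604
outer loop
vertex -4.754 0.17 -4.048
vertex -4.84 -0.275 -3.809
vertex -3.176 0.4 -2.503
endloop
endfacet
facet normal -0.555 -0.309 -0.772
outer loop
vertex -4.84 -0.275 -3.809
vertex -4.364 -0.26 -4.157
vertex -4.568 -0.708 -3.831
endloop
endfacet
facet normal -0.488 -0.347 0.801
outer loop
vertex -4.84 -0.275 -3.809
vertex -4.568 -0.708 -3.831
vertex -3.176 0.4 -2.503
endloop
endfacet
facet normal -0.555 -0.309 -0.772
outer loop
vertex -4.568 -0.708 -3.831
vertex -4.364 -0.26 -4.157
vertex -4.142 -0.804 -4.099
endloop
endfacet
facet normal 0.150 -0.831 0.536
outer loop
vertex -4.568 -0.708 -3.831
vertex -4.142 -0.804 -4.099
vertex -3.176 0.4 -2.503
endloop
endfacet
facet normal -0.554 -0.309 -0.773
outer loop
vertex -4.142 -0.804 -4.099
vertex -4.364 -0.26 -4.157
vertex -3.883 -0.49 -4.41
endloop
endfacet
facet normal 0.775 -0.632 0.008
outer loop
vertex -4.142 -0.804 -4.099
vertex -3.883 -0.49 -4.41
vertex -3.176 0.4 -2.503
endloop
endfacet
facet normal -0.554 -0.308 -0.774
outer loop
vertex -3.883 -0.49 -4.41
vertex -4.364 -0.26 -4.157
vertex -3.986 -0.003 -4.53
endloop
endfacet
facet normal 0.917 0.099 -0.386
outer loop
vertex -3.883 -0.49 -4.41
vertex -3.986 -0.003 -4.53
vertex -3.176 0.4 -2.503
endloop
endfacet

endsolid


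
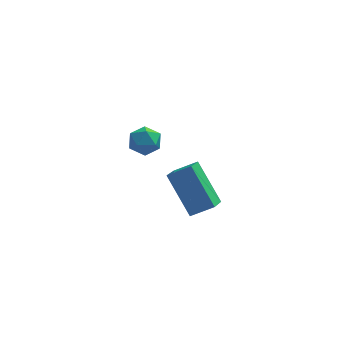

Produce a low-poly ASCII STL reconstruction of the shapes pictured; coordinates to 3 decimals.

solid 
facet normal -0.045 0.999 -0.001
outer loop
vertex -2.161 -1.634 1.898
vertex -2.81 -1.663 1.946
vertex -2.444 -1.646 2.485
endloop
endfacet
facet normal 0.567 0.771 0.289
outer loop
vertex -2.161 -1.634 1.898
vertex -2.444 -1.646 2.485
vertex -1.907 -1.999 2.374
endloop
endfacet
facet normal 0.906 0.374 -0.197
outer loop
vertex -2.161 -1.634 1.898
vertex -1.907 -1.999 2.374
vertex -1.942 -2.234 1.767
endloop
endfacet
facet normal 0.505 0.356 -0.786
outer loop
vertex -2.161 -1.634 1.898
vertex -1.942 -2.234 1.767
vertex -2.5 -2.026 1.503
endloop
endfacet
facet normal -0.082 0.742 -0.666
outer loop
vertex -2.161 -1.634 1.898
vertex -2.5 -2.026 1.503
vertex -2.81 -1.663 1.946
endloop
endfacet
facet normal 0.405 0.351 0.844
outer loop
vertex -1.907 -1.999 2.374
vertex -2.444 -1.646 2.485
vertex -2.4 -2.254 2.717
endloop
endfacet
facet normal -0.584 0.721 0.374
outer loop
vertex -2.444 -1.646 2.485
vertex -2.81 -1.663 1.946
vertex -2.958 -2.046 2.453
endloop
endfacet
facet normal -0.645 0.304 -0.701
outer loop
vertex -2.81 -1.663 1.946
vertex -2.5 -2.026 1.503
vertex -2.993 -2.281 1.846
endloop
endfacet
facet normal 0.305 -0.320 -0.897
outer loop
vertex -2.5 -2.026 1.503
vertex -1.942 -2.234 1.767
vertex -2.456 -2.634 1.735
endloop
endfacet
facet normal 0.955 -0.292 0.058
outer loop
vertex -1.942 -2.234 1.767
vertex -1.907 -1.999 2.374
vertex -2.09 -2.617 2.274
endloop
endfacet
facet normal -0.505 -0.356 0.786
outer loop
vertex -2.739 -2.646 2.322
vertex -2.4 -2.254 2.717
vertex -2.958 -2.046 2.453
endloop
endfacet
facet normal -0.906 -0.374 0.197
outer loop
vertex -2.739 -2.646 2.322
vertex -2.958 -2.046 2.453
vertex -2.993 -2.281 1.846
endloop
endfacet
facet normal -0.567 -0.771 -0.289
outer loop
vertex -2.739 -2.646 2.322
vertex -2.993 -2.281 1.846
vertex -2.456 -2.634 1.735
endloop
endfacet
facet normal 0.045 -0.999 0.001
outer loop
vertex -2.739 -2.646 2.322
vertex -2.456 -2.634 1.735
vertex -2.09 -2.617 2.274
endloop
endfacet
facet normal 0.082 -0.742 0.666
outer loop
vertex -2.739 -2.646 2.322
vertex -2.09 -2.617 2.274
vertex -2.4 -2.254 2.717
endloop
endfacet
facet normal -0.305 0.320 0.897
outer loop
vertex -2.958 -2.046 2.453
vertex -2.4 -2.254 2.717
vertex -2.444 -1.646 2.485
endloop
endfacet
facet normal -0.955 0.292 -0.058
outer loop
vertex -2.993 -2.281 1.846
vertex -2.958 -2.046 2.453
vertex -2.81 -1.663 1.946
endloop
endfacet
facet normal -0.405 -0.351 -0.844
outer loop
vertex -2.456 -2.634 1.735
vertex -2.993 -2.281 1.846
vertex -2.5 -2.026 1.503
endloop
endfacet
facet normal 0.584 -0.721 -0.374
outer loop
vertex -2.09 -2.617 2.274
vertex -2.456 -2.634 1.735
vertex -1.942 -2.234 1.767
endloop
endfacet
facet normal 0.645 -0.304 0.701
outer loop
vertex -2.4 -2.254 2.717
vertex -2.09 -2.617 2.274
vertex -1.907 -1.999 2.374
endloop
endfacet
facet normal -0.411 0.551 0.726
outer loop
vertex -0.776 -0.428 -0.809
vertex -0.486 0.49 -1.342
vertex -1.657 -0.435 -1.303
endloop
endfacet
facet normal -0.265 -0.834 0.484
outer loop
vertex -0.854 -1.51 -2.718
vertex -0.776 -0.428 -0.809
vertex -1.657 -0.435 -1.303
endloop
endfacet
facet normal -0.412 0.552 0.725
outer loop
vertex -1.657 -0.435 -1.303
vertex -0.486 0.49 -1.342
vertex -1.367 0.482 -1.836
endloop
endfacet
facet normal -0.872 -0.008 -0.489
outer loop
vertex -1.367 0.482 -1.836
vertex -0.854 -1.51 -2.718
vertex -1.657 -0.435 -1.303
endloop
endfacet
facet normal 0.872 0.008 0.489
outer loop
vertex -0.776 -0.428 -0.809
vertex 0.317 -0.585 -2.757
vertex -0.486 0.49 -1.342
endloop
endfacet
facet normal -0.264 -0.835 0.484
outer loop
vertex 0.027 -1.502 -2.224
vertex -0.776 -0.428 -0.809
vertex -0.854 -1.51 -2.718
endloop
endfacet
facet normal 0.872 0.008 0.489
outer loop
vertex 0.027 -1.502 -2.224
vertex 0.317 -0.585 -2.757
vertex -0.776 -0.428 -0.809
endloop
endfacet
facet normal 0.264 0.834 -0.484
outer loop
vertex -0.486 0.49 -1.342
vertex 0.317 -0.585 -2.757
vertex -1.367 0.482 -1.836
endloop
endfacet
facet normal -0.872 -0.008 -0.489
outer loop
vertex -0.564 -0.592 -3.251
vertex -0.854 -1.51 -2.718
vertex -1.367 0.482 -1.836
endloop
endfacet
facet normal 0.264 0.835 -0.483
outer loop
vertex -1.367 0.482 -1.836
vertex 0.317 -0.585 -2.757
vertex -0.564 -0.592 -3.251
endloop
endfacet
facet normal 0.412 -0.551 -0.726
outer loop
vertex -0.564 -0.592 -3.251
vertex 0.027 -1.502 -2.224
vertex -0.854 -1.51 -2.718
endloop
endfacet
facet normal 0.411 -0.552 -0.726
outer loop
vertex 0.317 -0.585 -2.757
vertex 0.027 -1.502 -2.224
vertex -0.564 -0.592 -3.251
endloop
endfacet

endsolid


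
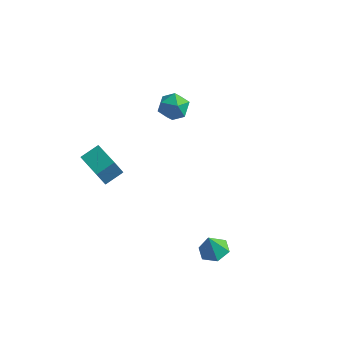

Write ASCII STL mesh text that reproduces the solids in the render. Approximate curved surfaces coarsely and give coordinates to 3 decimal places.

solid 
facet normal 0.165 0.205 -0.965
outer loop
vertex 5.07 -2.697 -3.427
vertex 4.096 -2.813 -3.618
vertex 4.452 -1.913 -3.366
endloop
endfacet
facet normal 0.588 0.409 0.698
outer loop
vertex 5.07 -2.697 -3.427
vertex 4.452 -1.913 -3.366
vertex 3.844 -3.127 -2.142
endloop
endfacet
facet normal 0.164 0.205 -0.965
outer loop
vertex 4.452 -1.913 -3.366
vertex 4.096 -2.813 -3.618
vertex 3.477 -2.03 -3.557
endloop
endfacet
facet normal -0.213 0.745 0.633
outer loop
vertex 4.452 -1.913 -3.366
vertex 3.477 -2.03 -3.557
vertex 3.844 -3.127 -2.142
endloop
endfacet
facet normal 0.164 0.205 -0.965
outer loop
vertex 3.477 -2.03 -3.557
vertex 4.096 -2.813 -3.618
vertex 3.121 -2.93 -3.809
endloop
endfacet
facet normal -0.882 0.234 0.410
outer loop
vertex 3.477 -2.03 -3.557
vertex 3.121 -2.93 -3.809
vertex 3.844 -3.127 -2.142
endloop
endfacet
facet normal 0.164 0.205 -0.965
outer loop
vertex 3.121 -2.93 -3.809
vertex 4.096 -2.813 -3.618
vertex 3.74 -3.713 -3.87
endloop
endfacet
facet normal -0.749 -0.612 0.253
outer loop
vertex 3.121 -2.93 -3.809
vertex 3.74 -3.713 -3.87
vertex 3.844 -3.127 -2.142
endloop
endfacet
facet normal 0.165 0.205 -0.965
outer loop
vertex 3.74 -3.713 -3.87
vertex 4.096 -2.813 -3.618
vertex 4.714 -3.597 -3.679
endloop
endfacet
facet normal 0.050 -0.947 0.318
outer loop
vertex 3.74 -3.713 -3.87
vertex 4.714 -3.597 -3.679
vertex 3.844 -3.127 -2.142
endloop
endfacet
facet normal 0.165 0.205 -0.965
outer loop
vertex 4.714 -3.597 -3.679
vertex 4.096 -2.813 -3.618
vertex 5.07 -2.697 -3.427
endloop
endfacet
facet normal 0.720 -0.436 0.541
outer loop
vertex 4.714 -3.597 -3.679
vertex 5.07 -2.697 -3.427
vertex 3.844 -3.127 -2.142
endloop
endfacet
facet normal -0.479 -0.783 -0.397
outer loop
vertex -3.511 -3.454 1.012
vertex -5.22 -2.396 0.986
vertex -3.196 -2.977 -0.31
endloop
endfacet
facet normal 0.850 -0.526 0.013
outer loop
vertex -2.54 -1.904 0.234
vertex -3.511 -3.454 1.012
vertex -3.196 -2.977 -0.31
endloop
endfacet
facet normal -0.479 -0.783 -0.397
outer loop
vertex -3.196 -2.977 -0.31
vertex -5.22 -2.396 0.986
vertex -4.905 -1.919 -0.336
endloop
endfacet
facet normal 0.219 0.331 -0.918
outer loop
vertex -4.905 -1.919 -0.336
vertex -2.54 -1.904 0.234
vertex -3.196 -2.977 -0.31
endloop
endfacet
facet normal -0.219 -0.331 0.918
outer loop
vertex -3.511 -3.454 1.012
vertex -4.564 -1.323 1.53
vertex -5.22 -2.396 0.986
endloop
endfacet
facet normal 0.850 -0.526 0.013
outer loop
vertex -2.855 -2.381 1.556
vertex -3.511 -3.454 1.012
vertex -2.54 -1.904 0.234
endloop
endfacet
facet normal -0.219 -0.331 0.918
outer loop
vertex -2.855 -2.381 1.556
vertex -4.564 -1.323 1.53
vertex -3.511 -3.454 1.012
endloop
endfacet
facet normal -0.850 0.526 -0.013
outer loop
vertex -5.22 -2.396 0.986
vertex -4.564 -1.323 1.53
vertex -4.905 -1.919 -0.336
endloop
endfacet
facet normal 0.219 0.331 -0.918
outer loop
vertex -4.249 -0.846 0.208
vertex -2.54 -1.904 0.234
vertex -4.905 -1.919 -0.336
endloop
endfacet
facet normal -0.850 0.526 -0.013
outer loop
vertex -4.905 -1.919 -0.336
vertex -4.564 -1.323 1.53
vertex -4.249 -0.846 0.208
endloop
endfacet
facet normal 0.479 0.783 0.397
outer loop
vertex -4.249 -0.846 0.208
vertex -2.855 -2.381 1.556
vertex -2.54 -1.904 0.234
endloop
endfacet
facet normal 0.479 0.783 0.397
outer loop
vertex -4.564 -1.323 1.53
vertex -2.855 -2.381 1.556
vertex -4.249 -0.846 0.208
endloop
endfacet
facet normal -0.624 0.767 -0.151
outer loop
vertex -2.315 3.835 1.817
vertex -2.733 3.699 2.853
vertex -1.855 4.381 2.686
endloop
endfacet
facet normal -0.022 0.852 -0.523
outer loop
vertex -2.315 3.835 1.817
vertex -1.855 4.381 2.686
vertex -1.196 3.916 1.901
endloop
endfacet
facet normal 0.051 0.288 -0.956
outer loop
vertex -2.315 3.835 1.817
vertex -1.196 3.916 1.901
vertex -1.668 2.945 1.583
endloop
endfacet
facet normal -0.506 -0.144 -0.850
outer loop
vertex -2.315 3.835 1.817
vertex -1.668 2.945 1.583
vertex -2.618 2.811 2.171
endloop
endfacet
facet normal -0.923 0.151 -0.353
outer loop
vertex -2.315 3.835 1.817
vertex -2.618 2.811 2.171
vertex -2.733 3.699 2.853
endloop
endfacet
facet normal 0.523 0.850 -0.064
outer loop
vertex -1.196 3.916 1.901
vertex -1.855 4.381 2.686
vertex -0.922 3.829 2.989
endloop
endfacet
facet normal -0.450 0.712 0.539
outer loop
vertex -1.855 4.381 2.686
vertex -2.733 3.699 2.853
vertex -1.872 3.695 3.577
endloop
endfacet
facet normal -0.935 -0.284 0.213
outer loop
vertex -2.733 3.699 2.853
vertex -2.618 2.811 2.171
vertex -2.344 2.724 3.259
endloop
endfacet
facet normal -0.259 -0.763 -0.592
outer loop
vertex -2.618 2.811 2.171
vertex -1.668 2.945 1.583
vertex -1.685 2.259 2.474
endloop
endfacet
facet normal 0.642 -0.062 -0.764
outer loop
vertex -1.668 2.945 1.583
vertex -1.196 3.916 1.901
vertex -0.807 2.941 2.307
endloop
endfacet
facet normal 0.506 0.144 0.850
outer loop
vertex -1.225 2.805 3.343
vertex -0.922 3.829 2.989
vertex -1.872 3.695 3.577
endloop
endfacet
facet normal -0.051 -0.288 0.956
outer loop
vertex -1.225 2.805 3.343
vertex -1.872 3.695 3.577
vertex -2.344 2.724 3.259
endloop
endfacet
facet normal 0.022 -0.852 0.523
outer loop
vertex -1.225 2.805 3.343
vertex -2.344 2.724 3.259
vertex -1.685 2.259 2.474
endloop
endfacet
facet normal 0.624 -0.767 0.151
outer loop
vertex -1.225 2.805 3.343
vertex -1.685 2.259 2.474
vertex -0.807 2.941 2.307
endloop
endfacet
facet normal 0.923 -0.151 0.353
outer loop
vertex -1.225 2.805 3.343
vertex -0.807 2.941 2.307
vertex -0.922 3.829 2.989
endloop
endfacet
facet normal 0.259 0.763 0.592
outer loop
vertex -1.872 3.695 3.577
vertex -0.922 3.829 2.989
vertex -1.855 4.381 2.686
endloop
endfacet
facet normal -0.642 0.062 0.764
outer loop
vertex -2.344 2.724 3.259
vertex -1.872 3.695 3.577
vertex -2.733 3.699 2.853
endloop
endfacet
facet normal -0.523 -0.850 0.064
outer loop
vertex -1.685 2.259 2.474
vertex -2.344 2.724 3.259
vertex -2.618 2.811 2.171
endloop
endfacet
facet normal 0.450 -0.712 -0.539
outer loop
vertex -0.807 2.941 2.307
vertex -1.685 2.259 2.474
vertex -1.668 2.945 1.583
endloop
endfacet
facet normal 0.935 0.284 -0.213
outer loop
vertex -0.922 3.829 2.989
vertex -0.807 2.941 2.307
vertex -1.196 3.916 1.901
endloop
endfacet

endsolid


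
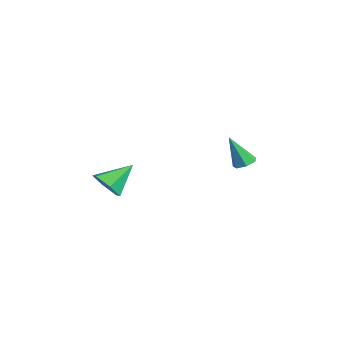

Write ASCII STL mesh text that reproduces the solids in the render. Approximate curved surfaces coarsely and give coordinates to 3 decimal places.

solid 
facet normal 0.181 -0.797 -0.576
outer loop
vertex 4.172 -4.165 -2.077
vertex 3.248 -4.101 -2.456
vertex 4.003 -3.613 -2.894
endloop
endfacet
facet normal 0.802 0.559 0.212
outer loop
vertex 4.172 -4.165 -2.077
vertex 4.003 -3.613 -2.894
vertex 2.912 -2.619 -1.384
endloop
endfacet
facet normal 0.181 -0.797 -0.576
outer loop
vertex 4.003 -3.613 -2.894
vertex 3.248 -4.101 -2.456
vertex 3.08 -3.549 -3.272
endloop
endfacet
facet normal 0.230 0.881 -0.413
outer loop
vertex 4.003 -3.613 -2.894
vertex 3.08 -3.549 -3.272
vertex 2.912 -2.619 -1.384
endloop
endfacet
facet normal 0.181 -0.797 -0.576
outer loop
vertex 3.08 -3.549 -3.272
vertex 3.248 -4.101 -2.456
vertex 2.325 -4.037 -2.834
endloop
endfacet
facet normal -0.648 0.659 -0.382
outer loop
vertex 3.08 -3.549 -3.272
vertex 2.325 -4.037 -2.834
vertex 2.912 -2.619 -1.384
endloop
endfacet
facet normal 0.181 -0.797 -0.576
outer loop
vertex 2.325 -4.037 -2.834
vertex 3.248 -4.101 -2.456
vertex 2.494 -4.589 -2.018
endloop
endfacet
facet normal -0.955 0.114 0.275
outer loop
vertex 2.325 -4.037 -2.834
vertex 2.494 -4.589 -2.018
vertex 2.912 -2.619 -1.384
endloop
endfacet
facet normal 0.181 -0.797 -0.576
outer loop
vertex 2.494 -4.589 -2.018
vertex 3.248 -4.101 -2.456
vertex 3.417 -4.653 -1.639
endloop
endfacet
facet normal -0.384 -0.208 0.900
outer loop
vertex 2.494 -4.589 -2.018
vertex 3.417 -4.653 -1.639
vertex 2.912 -2.619 -1.384
endloop
endfacet
facet normal 0.181 -0.797 -0.576
outer loop
vertex 3.417 -4.653 -1.639
vertex 3.248 -4.101 -2.456
vertex 4.172 -4.165 -2.077
endloop
endfacet
facet normal 0.495 0.014 0.869
outer loop
vertex 3.417 -4.653 -1.639
vertex 4.172 -4.165 -2.077
vertex 2.912 -2.619 -1.384
endloop
endfacet
facet normal 0.198 0.378 -0.904
outer loop
vertex 3.938 3.458 -1.566
vertex 3.461 3.084 -1.827
vertex 3.417 3.695 -1.581
endloop
endfacet
facet normal 0.289 0.678 0.676
outer loop
vertex 3.938 3.458 -1.566
vertex 3.417 3.695 -1.581
vertex 3.079 2.356 -0.093
endloop
endfacet
facet normal 0.199 0.378 -0.904
outer loop
vertex 3.417 3.695 -1.581
vertex 3.461 3.084 -1.827
vertex 2.929 3.472 -1.782
endloop
endfacet
facet normal -0.522 0.690 0.502
outer loop
vertex 3.417 3.695 -1.581
vertex 2.929 3.472 -1.782
vertex 3.079 2.356 -0.093
endloop
endfacet
facet normal 0.200 0.379 -0.904
outer loop
vertex 2.929 3.472 -1.782
vertex 3.461 3.084 -1.827
vertex 2.842 2.957 -2.017
endloop
endfacet
facet normal -0.984 0.097 0.151
outer loop
vertex 2.929 3.472 -1.782
vertex 2.842 2.957 -2.017
vertex 3.079 2.356 -0.093
endloop
endfacet
facet normal 0.199 0.381 -0.903
outer loop
vertex 2.842 2.957 -2.017
vertex 3.461 3.084 -1.827
vertex 3.221 2.538 -2.11
endloop
endfacet
facet normal -0.749 -0.653 -0.112
outer loop
vertex 2.842 2.957 -2.017
vertex 3.221 2.538 -2.11
vertex 3.079 2.356 -0.093
endloop
endfacet
facet normal 0.199 0.381 -0.903
outer loop
vertex 3.221 2.538 -2.11
vertex 3.461 3.084 -1.827
vertex 3.781 2.53 -1.99
endloop
endfacet
facet normal 0.005 -0.996 -0.090
outer loop
vertex 3.221 2.538 -2.11
vertex 3.781 2.53 -1.99
vertex 3.079 2.356 -0.093
endloop
endfacet
facet normal 0.198 0.380 -0.903
outer loop
vertex 3.781 2.53 -1.99
vertex 3.461 3.084 -1.827
vertex 4.1 2.939 -1.748
endloop
endfacet
facet normal 0.711 -0.674 0.201
outer loop
vertex 3.781 2.53 -1.99
vertex 4.1 2.939 -1.748
vertex 3.079 2.356 -0.093
endloop
endfacet
facet normal 0.198 0.379 -0.904
outer loop
vertex 4.1 2.939 -1.748
vertex 3.461 3.084 -1.827
vertex 3.938 3.458 -1.566
endloop
endfacet
facet normal 0.837 0.071 0.542
outer loop
vertex 4.1 2.939 -1.748
vertex 3.938 3.458 -1.566
vertex 3.079 2.356 -0.093
endloop
endfacet

endsolid


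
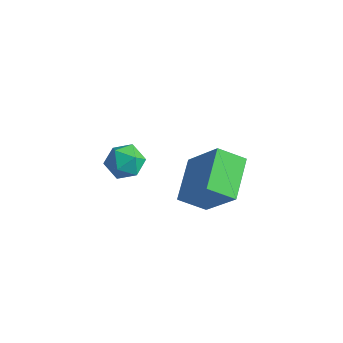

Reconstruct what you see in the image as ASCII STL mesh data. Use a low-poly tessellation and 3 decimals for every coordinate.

solid 
facet normal -0.622 0.048 -0.782
outer loop
vertex -1.99 0.359 3.382
vertex -1.334 0.838 2.89
vertex -1.469 -0.856 2.893
endloop
endfacet
facet normal -0.691 -0.505 0.518
outer loop
vertex -0.406 -0.938 4.23
vertex -1.99 0.359 3.382
vertex -1.469 -0.856 2.893
endloop
endfacet
facet normal -0.621 0.048 -0.782
outer loop
vertex -1.469 -0.856 2.893
vertex -1.334 0.838 2.89
vertex -0.812 -0.377 2.401
endloop
endfacet
facet normal 0.369 -0.862 -0.346
outer loop
vertex -0.812 -0.377 2.401
vertex -0.406 -0.938 4.23
vertex -1.469 -0.856 2.893
endloop
endfacet
facet normal -0.370 0.862 0.347
outer loop
vertex -1.99 0.359 3.382
vertex -0.271 0.756 4.227
vertex -1.334 0.838 2.89
endloop
endfacet
facet normal -0.691 -0.505 0.518
outer loop
vertex -0.928 0.277 4.719
vertex -1.99 0.359 3.382
vertex -0.406 -0.938 4.23
endloop
endfacet
facet normal -0.369 0.862 0.346
outer loop
vertex -0.928 0.277 4.719
vertex -0.271 0.756 4.227
vertex -1.99 0.359 3.382
endloop
endfacet
facet normal 0.690 0.505 -0.518
outer loop
vertex -1.334 0.838 2.89
vertex -0.271 0.756 4.227
vertex -0.812 -0.377 2.401
endloop
endfacet
facet normal 0.370 -0.862 -0.346
outer loop
vertex 0.25 -0.459 3.738
vertex -0.406 -0.938 4.23
vertex -0.812 -0.377 2.401
endloop
endfacet
facet normal 0.691 0.505 -0.518
outer loop
vertex -0.812 -0.377 2.401
vertex -0.271 0.756 4.227
vertex 0.25 -0.459 3.738
endloop
endfacet
facet normal 0.621 -0.048 0.782
outer loop
vertex 0.25 -0.459 3.738
vertex -0.928 0.277 4.719
vertex -0.406 -0.938 4.23
endloop
endfacet
facet normal 0.621 -0.048 0.782
outer loop
vertex -0.271 0.756 4.227
vertex -0.928 0.277 4.719
vertex 0.25 -0.459 3.738
endloop
endfacet
facet normal -0.578 0.307 0.756
outer loop
vertex -4.478 0.038 2.607
vertex -4.119 -0.312 3.024
vertex -3.959 0.307 2.895
endloop
endfacet
facet normal -0.549 0.800 0.241
outer loop
vertex -4.478 0.038 2.607
vertex -3.959 0.307 2.895
vertex -4.075 0.418 2.263
endloop
endfacet
facet normal -0.784 0.502 -0.365
outer loop
vertex -4.478 0.038 2.607
vertex -4.075 0.418 2.263
vertex -4.306 -0.133 2.002
endloop
endfacet
facet normal -0.959 -0.175 -0.223
outer loop
vertex -4.478 0.038 2.607
vertex -4.306 -0.133 2.002
vertex -4.333 -0.583 2.472
endloop
endfacet
facet normal -0.833 -0.296 0.468
outer loop
vertex -4.478 0.038 2.607
vertex -4.333 -0.583 2.472
vertex -4.119 -0.312 3.024
endloop
endfacet
facet normal 0.136 0.980 0.147
outer loop
vertex -4.075 0.418 2.263
vertex -3.959 0.307 2.895
vertex -3.467 0.303 2.468
endloop
endfacet
facet normal 0.087 0.182 0.980
outer loop
vertex -3.959 0.307 2.895
vertex -4.119 -0.312 3.024
vertex -3.494 -0.147 2.938
endloop
endfacet
facet normal -0.324 -0.794 0.515
outer loop
vertex -4.119 -0.312 3.024
vertex -4.333 -0.583 2.472
vertex -3.725 -0.698 2.677
endloop
endfacet
facet normal -0.528 -0.598 -0.603
outer loop
vertex -4.333 -0.583 2.472
vertex -4.306 -0.133 2.002
vertex -3.841 -0.587 2.045
endloop
endfacet
facet normal -0.246 0.497 -0.832
outer loop
vertex -4.306 -0.133 2.002
vertex -4.075 0.418 2.263
vertex -3.681 0.032 1.916
endloop
endfacet
facet normal 0.959 0.175 0.223
outer loop
vertex -3.322 -0.318 2.333
vertex -3.467 0.303 2.468
vertex -3.494 -0.147 2.938
endloop
endfacet
facet normal 0.784 -0.502 0.365
outer loop
vertex -3.322 -0.318 2.333
vertex -3.494 -0.147 2.938
vertex -3.725 -0.698 2.677
endloop
endfacet
facet normal 0.549 -0.800 -0.241
outer loop
vertex -3.322 -0.318 2.333
vertex -3.725 -0.698 2.677
vertex -3.841 -0.587 2.045
endloop
endfacet
facet normal 0.578 -0.307 -0.756
outer loop
vertex -3.322 -0.318 2.333
vertex -3.841 -0.587 2.045
vertex -3.681 0.032 1.916
endloop
endfacet
facet normal 0.833 0.296 -0.468
outer loop
vertex -3.322 -0.318 2.333
vertex -3.681 0.032 1.916
vertex -3.467 0.303 2.468
endloop
endfacet
facet normal 0.528 0.598 0.603
outer loop
vertex -3.494 -0.147 2.938
vertex -3.467 0.303 2.468
vertex -3.959 0.307 2.895
endloop
endfacet
facet normal 0.246 -0.497 0.832
outer loop
vertex -3.725 -0.698 2.677
vertex -3.494 -0.147 2.938
vertex -4.119 -0.312 3.024
endloop
endfacet
facet normal -0.136 -0.980 -0.147
outer loop
vertex -3.841 -0.587 2.045
vertex -3.725 -0.698 2.677
vertex -4.333 -0.583 2.472
endloop
endfacet
facet normal -0.087 -0.182 -0.980
outer loop
vertex -3.681 0.032 1.916
vertex -3.841 -0.587 2.045
vertex -4.306 -0.133 2.002
endloop
endfacet
facet normal 0.324 0.794 -0.515
outer loop
vertex -3.467 0.303 2.468
vertex -3.681 0.032 1.916
vertex -4.075 0.418 2.263
endloop
endfacet

endsolid


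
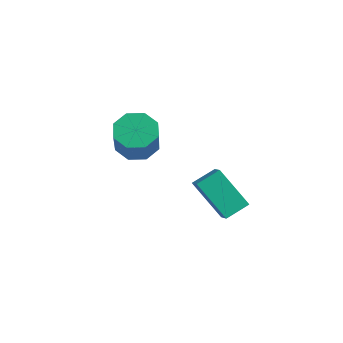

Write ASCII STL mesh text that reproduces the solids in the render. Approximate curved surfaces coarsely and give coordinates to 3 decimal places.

solid 
facet normal -0.403 0.404 -0.821
outer loop
vertex -0.468 -1.83 2.166
vertex -1.234 -1.614 2.648
vertex -0.43 -1.185 2.465
endloop
endfacet
facet normal 0.914 0.125 -0.386
outer loop
vertex -0.468 -1.83 2.166
vertex -0.43 -1.185 2.465
vertex 0.22 -2.521 3.571
endloop
endfacet
facet normal 0.914 0.125 -0.386
outer loop
vertex 0.22 -2.521 3.571
vertex -0.43 -1.185 2.465
vertex 0.258 -1.876 3.87
endloop
endfacet
facet normal 0.402 -0.404 0.821
outer loop
vertex 0.22 -2.521 3.571
vertex 0.258 -1.876 3.87
vertex -0.546 -2.306 4.052
endloop
endfacet
facet normal -0.403 0.404 -0.821
outer loop
vertex -0.43 -1.185 2.465
vertex -1.234 -1.614 2.648
vertex -0.863 -0.791 2.871
endloop
endfacet
facet normal 0.685 0.729 0.023
outer loop
vertex -0.43 -1.185 2.465
vertex -0.863 -0.791 2.871
vertex 0.258 -1.876 3.87
endloop
endfacet
facet normal 0.685 0.729 0.023
outer loop
vertex 0.258 -1.876 3.87
vertex -0.863 -0.791 2.871
vertex -0.174 -1.483 4.275
endloop
endfacet
facet normal 0.402 -0.404 0.821
outer loop
vertex 0.258 -1.876 3.87
vertex -0.174 -1.483 4.275
vertex -0.546 -2.306 4.052
endloop
endfacet
facet normal -0.403 0.404 -0.821
outer loop
vertex -0.863 -0.791 2.871
vertex -1.234 -1.614 2.648
vertex -1.513 -0.88 3.146
endloop
endfacet
facet normal 0.054 0.906 0.420
outer loop
vertex -0.863 -0.791 2.871
vertex -1.513 -0.88 3.146
vertex -0.174 -1.483 4.275
endloop
endfacet
facet normal 0.055 0.906 0.419
outer loop
vertex -0.174 -1.483 4.275
vertex -1.513 -0.88 3.146
vertex -0.825 -1.571 4.55
endloop
endfacet
facet normal 0.402 -0.404 0.822
outer loop
vertex -0.174 -1.483 4.275
vertex -0.825 -1.571 4.55
vertex -0.546 -2.306 4.052
endloop
endfacet
facet normal -0.402 0.404 -0.821
outer loop
vertex -1.513 -0.88 3.146
vertex -1.234 -1.614 2.648
vertex -2.0 -1.399 3.129
endloop
endfacet
facet normal -0.608 0.552 0.570
outer loop
vertex -1.513 -0.88 3.146
vertex -2.0 -1.399 3.129
vertex -0.825 -1.571 4.55
endloop
endfacet
facet normal -0.608 0.553 0.570
outer loop
vertex -0.825 -1.571 4.55
vertex -2.0 -1.399 3.129
vertex -1.312 -2.09 4.534
endloop
endfacet
facet normal 0.403 -0.404 0.821
outer loop
vertex -0.825 -1.571 4.55
vertex -1.312 -2.09 4.534
vertex -0.546 -2.306 4.052
endloop
endfacet
facet normal -0.402 0.404 -0.821
outer loop
vertex -2.0 -1.399 3.129
vertex -1.234 -1.614 2.648
vertex -2.038 -2.044 2.83
endloop
endfacet
facet normal -0.914 -0.125 0.386
outer loop
vertex -2.0 -1.399 3.129
vertex -2.038 -2.044 2.83
vertex -1.312 -2.09 4.534
endloop
endfacet
facet normal -0.914 -0.125 0.386
outer loop
vertex -1.312 -2.09 4.534
vertex -2.038 -2.044 2.83
vertex -1.35 -2.735 4.235
endloop
endfacet
facet normal 0.403 -0.404 0.821
outer loop
vertex -1.312 -2.09 4.534
vertex -1.35 -2.735 4.235
vertex -0.546 -2.306 4.052
endloop
endfacet
facet normal -0.402 0.404 -0.821
outer loop
vertex -2.038 -2.044 2.83
vertex -1.234 -1.614 2.648
vertex -1.606 -2.437 2.425
endloop
endfacet
facet normal -0.685 -0.729 -0.023
outer loop
vertex -2.038 -2.044 2.83
vertex -1.606 -2.437 2.425
vertex -1.35 -2.735 4.235
endloop
endfacet
facet normal -0.685 -0.729 -0.023
outer loop
vertex -1.35 -2.735 4.235
vertex -1.606 -2.437 2.425
vertex -0.917 -3.129 3.829
endloop
endfacet
facet normal 0.403 -0.404 0.821
outer loop
vertex -1.35 -2.735 4.235
vertex -0.917 -3.129 3.829
vertex -0.546 -2.306 4.052
endloop
endfacet
facet normal -0.402 0.404 -0.822
outer loop
vertex -1.606 -2.437 2.425
vertex -1.234 -1.614 2.648
vertex -0.955 -2.349 2.15
endloop
endfacet
facet normal -0.055 -0.906 -0.420
outer loop
vertex -1.606 -2.437 2.425
vertex -0.955 -2.349 2.15
vertex -0.917 -3.129 3.829
endloop
endfacet
facet normal -0.054 -0.906 -0.420
outer loop
vertex -0.917 -3.129 3.829
vertex -0.955 -2.349 2.15
vertex -0.267 -3.04 3.554
endloop
endfacet
facet normal 0.403 -0.404 0.821
outer loop
vertex -0.917 -3.129 3.829
vertex -0.267 -3.04 3.554
vertex -0.546 -2.306 4.052
endloop
endfacet
facet normal -0.403 0.404 -0.821
outer loop
vertex -0.955 -2.349 2.15
vertex -1.234 -1.614 2.648
vertex -0.468 -1.83 2.166
endloop
endfacet
facet normal 0.608 -0.553 -0.570
outer loop
vertex -0.955 -2.349 2.15
vertex -0.468 -1.83 2.166
vertex -0.267 -3.04 3.554
endloop
endfacet
facet normal 0.609 -0.552 -0.570
outer loop
vertex -0.267 -3.04 3.554
vertex -0.468 -1.83 2.166
vertex 0.22 -2.521 3.571
endloop
endfacet
facet normal 0.402 -0.404 0.821
outer loop
vertex -0.267 -3.04 3.554
vertex 0.22 -2.521 3.571
vertex -0.546 -2.306 4.052
endloop
endfacet
facet normal -0.642 -0.165 0.748
outer loop
vertex 0.461 1.292 0.411
vertex -0.163 1.643 -0.047
vertex 0.206 0.253 -0.037
endloop
endfacet
facet normal 0.734 -0.413 0.539
outer loop
vertex 1.543 0.597 -1.593
vertex 0.461 1.292 0.411
vertex 0.206 0.253 -0.037
endloop
endfacet
facet normal -0.643 -0.165 0.748
outer loop
vertex 0.206 0.253 -0.037
vertex -0.163 1.643 -0.047
vertex -0.418 0.604 -0.496
endloop
endfacet
facet normal -0.219 -0.896 -0.387
outer loop
vertex -0.418 0.604 -0.496
vertex 1.543 0.597 -1.593
vertex 0.206 0.253 -0.037
endloop
endfacet
facet normal 0.220 0.896 0.387
outer loop
vertex 0.461 1.292 0.411
vertex 1.174 1.987 -1.603
vertex -0.163 1.643 -0.047
endloop
endfacet
facet normal 0.734 -0.413 0.539
outer loop
vertex 1.798 1.636 -1.144
vertex 0.461 1.292 0.411
vertex 1.543 0.597 -1.593
endloop
endfacet
facet normal 0.219 0.896 0.387
outer loop
vertex 1.798 1.636 -1.144
vertex 1.174 1.987 -1.603
vertex 0.461 1.292 0.411
endloop
endfacet
facet normal -0.734 0.413 -0.539
outer loop
vertex -0.163 1.643 -0.047
vertex 1.174 1.987 -1.603
vertex -0.418 0.604 -0.496
endloop
endfacet
facet normal -0.220 -0.896 -0.387
outer loop
vertex 0.919 0.948 -2.051
vertex 1.543 0.597 -1.593
vertex -0.418 0.604 -0.496
endloop
endfacet
facet normal -0.734 0.413 -0.540
outer loop
vertex -0.418 0.604 -0.496
vertex 1.174 1.987 -1.603
vertex 0.919 0.948 -2.051
endloop
endfacet
facet normal 0.642 0.166 -0.748
outer loop
vertex 0.919 0.948 -2.051
vertex 1.798 1.636 -1.144
vertex 1.543 0.597 -1.593
endloop
endfacet
facet normal 0.643 0.165 -0.748
outer loop
vertex 1.174 1.987 -1.603
vertex 1.798 1.636 -1.144
vertex 0.919 0.948 -2.051
endloop
endfacet

endsolid


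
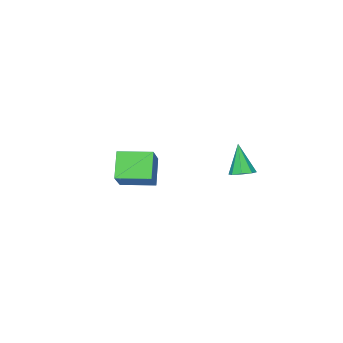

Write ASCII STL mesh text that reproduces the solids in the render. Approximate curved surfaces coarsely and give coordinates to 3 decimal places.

solid 
facet normal -0.638 0.769 0.027
outer loop
vertex 2.169 -1.232 0.409
vertex 2.873 -0.597 -1.015
vertex 1.057 -2.121 -0.538
endloop
endfacet
facet normal -0.412 -0.371 0.832
outer loop
vertex 2.187 -3.483 -0.585
vertex 2.169 -1.232 0.409
vertex 1.057 -2.121 -0.538
endloop
endfacet
facet normal -0.638 0.769 0.027
outer loop
vertex 1.057 -2.121 -0.538
vertex 2.873 -0.597 -1.015
vertex 1.761 -1.487 -1.961
endloop
endfacet
facet normal -0.650 -0.520 -0.554
outer loop
vertex 1.761 -1.487 -1.961
vertex 2.187 -3.483 -0.585
vertex 1.057 -2.121 -0.538
endloop
endfacet
facet normal 0.650 0.520 0.554
outer loop
vertex 2.169 -1.232 0.409
vertex 4.003 -1.959 -1.062
vertex 2.873 -0.597 -1.015
endloop
endfacet
facet normal -0.411 -0.371 0.833
outer loop
vertex 3.299 -2.593 0.361
vertex 2.169 -1.232 0.409
vertex 2.187 -3.483 -0.585
endloop
endfacet
facet normal 0.650 0.520 0.554
outer loop
vertex 3.299 -2.593 0.361
vertex 4.003 -1.959 -1.062
vertex 2.169 -1.232 0.409
endloop
endfacet
facet normal 0.412 0.370 -0.833
outer loop
vertex 2.873 -0.597 -1.015
vertex 4.003 -1.959 -1.062
vertex 1.761 -1.487 -1.961
endloop
endfacet
facet normal -0.650 -0.520 -0.554
outer loop
vertex 2.891 -2.848 -2.009
vertex 2.187 -3.483 -0.585
vertex 1.761 -1.487 -1.961
endloop
endfacet
facet normal 0.412 0.371 -0.832
outer loop
vertex 1.761 -1.487 -1.961
vertex 4.003 -1.959 -1.062
vertex 2.891 -2.848 -2.009
endloop
endfacet
facet normal 0.639 -0.769 -0.027
outer loop
vertex 2.891 -2.848 -2.009
vertex 3.299 -2.593 0.361
vertex 2.187 -3.483 -0.585
endloop
endfacet
facet normal 0.638 -0.769 -0.027
outer loop
vertex 4.003 -1.959 -1.062
vertex 3.299 -2.593 0.361
vertex 2.891 -2.848 -2.009
endloop
endfacet
facet normal 0.087 0.266 -0.960
outer loop
vertex 1.604 3.272 -0.011
vertex 1.167 3.744 0.08
vertex 1.814 3.702 0.127
endloop
endfacet
facet normal 0.827 -0.492 0.274
outer loop
vertex 1.604 3.272 -0.011
vertex 1.814 3.702 0.127
vertex 1.013 3.276 1.78
endloop
endfacet
facet normal 0.087 0.265 -0.960
outer loop
vertex 1.814 3.702 0.127
vertex 1.167 3.744 0.08
vertex 1.644 4.157 0.237
endloop
endfacet
facet normal 0.858 0.207 0.469
outer loop
vertex 1.814 3.702 0.127
vertex 1.644 4.157 0.237
vertex 1.013 3.276 1.78
endloop
endfacet
facet normal 0.087 0.265 -0.960
outer loop
vertex 1.644 4.157 0.237
vertex 1.167 3.744 0.08
vertex 1.195 4.37 0.255
endloop
endfacet
facet normal 0.371 0.733 0.570
outer loop
vertex 1.644 4.157 0.237
vertex 1.195 4.37 0.255
vertex 1.013 3.276 1.78
endloop
endfacet
facet normal 0.086 0.265 -0.961
outer loop
vertex 1.195 4.37 0.255
vertex 1.167 3.744 0.08
vertex 0.729 4.216 0.171
endloop
endfacet
facet normal -0.351 0.780 0.518
outer loop
vertex 1.195 4.37 0.255
vertex 0.729 4.216 0.171
vertex 1.013 3.276 1.78
endloop
endfacet
facet normal 0.087 0.266 -0.960
outer loop
vertex 0.729 4.216 0.171
vertex 1.167 3.744 0.08
vertex 0.52 3.786 0.033
endloop
endfacet
facet normal -0.883 0.319 0.343
outer loop
vertex 0.729 4.216 0.171
vertex 0.52 3.786 0.033
vertex 1.013 3.276 1.78
endloop
endfacet
facet normal 0.087 0.265 -0.960
outer loop
vertex 0.52 3.786 0.033
vertex 1.167 3.744 0.08
vertex 0.689 3.332 -0.077
endloop
endfacet
facet normal -0.915 -0.376 0.148
outer loop
vertex 0.52 3.786 0.033
vertex 0.689 3.332 -0.077
vertex 1.013 3.276 1.78
endloop
endfacet
facet normal 0.087 0.265 -0.960
outer loop
vertex 0.689 3.332 -0.077
vertex 1.167 3.744 0.08
vertex 1.139 3.119 -0.095
endloop
endfacet
facet normal -0.426 -0.904 0.047
outer loop
vertex 0.689 3.332 -0.077
vertex 1.139 3.119 -0.095
vertex 1.013 3.276 1.78
endloop
endfacet
facet normal 0.086 0.265 -0.960
outer loop
vertex 1.139 3.119 -0.095
vertex 1.167 3.744 0.08
vertex 1.604 3.272 -0.011
endloop
endfacet
facet normal 0.295 -0.950 0.099
outer loop
vertex 1.139 3.119 -0.095
vertex 1.604 3.272 -0.011
vertex 1.013 3.276 1.78
endloop
endfacet

endsolid
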